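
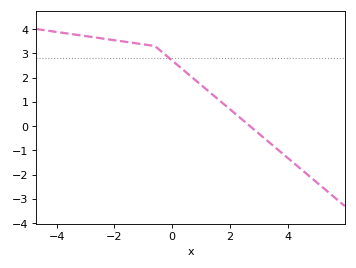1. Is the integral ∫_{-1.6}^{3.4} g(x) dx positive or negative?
positive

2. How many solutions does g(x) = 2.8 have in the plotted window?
1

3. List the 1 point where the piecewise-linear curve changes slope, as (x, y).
(-0.6, 3.3)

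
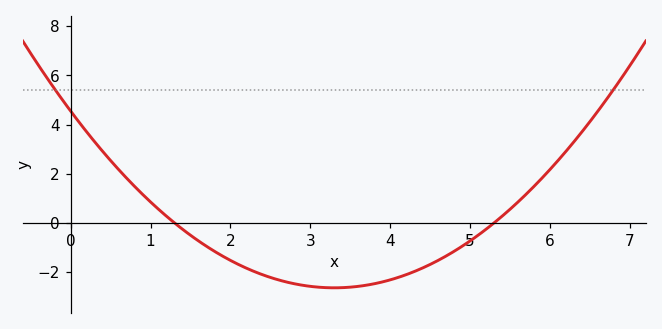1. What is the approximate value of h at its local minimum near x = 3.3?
-2.6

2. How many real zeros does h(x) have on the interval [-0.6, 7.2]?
2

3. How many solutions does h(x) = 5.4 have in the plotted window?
2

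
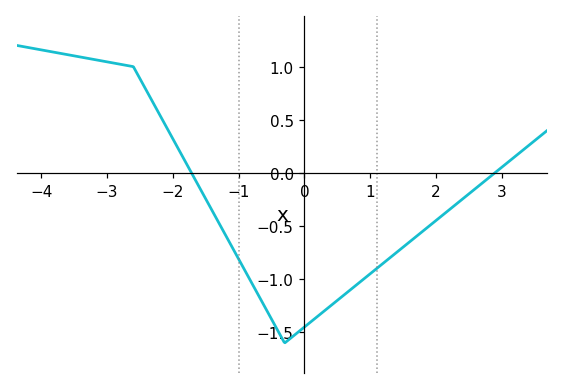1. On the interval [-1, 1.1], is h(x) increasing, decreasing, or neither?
neither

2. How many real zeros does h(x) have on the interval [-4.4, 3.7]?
2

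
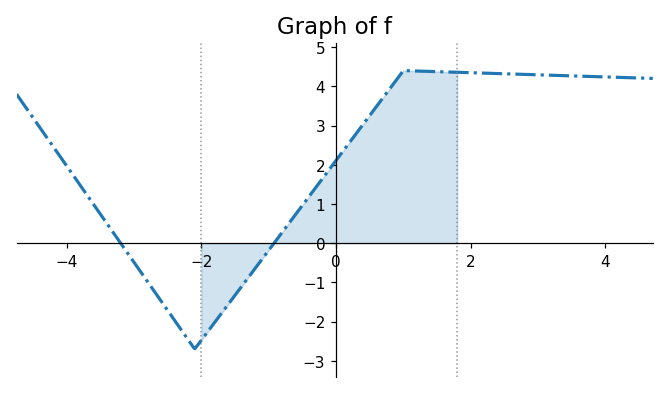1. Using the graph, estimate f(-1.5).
-1.3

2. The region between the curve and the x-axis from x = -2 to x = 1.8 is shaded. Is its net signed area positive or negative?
positive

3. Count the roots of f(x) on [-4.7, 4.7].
2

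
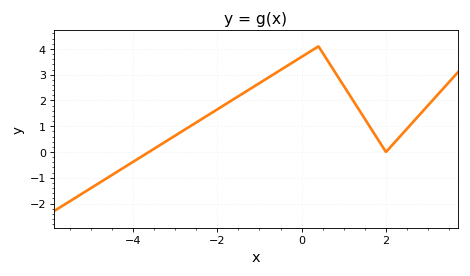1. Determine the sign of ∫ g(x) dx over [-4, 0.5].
positive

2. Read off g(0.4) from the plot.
4.1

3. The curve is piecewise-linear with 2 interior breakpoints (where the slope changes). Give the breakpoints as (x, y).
(0.4, 4.1); (2, 0)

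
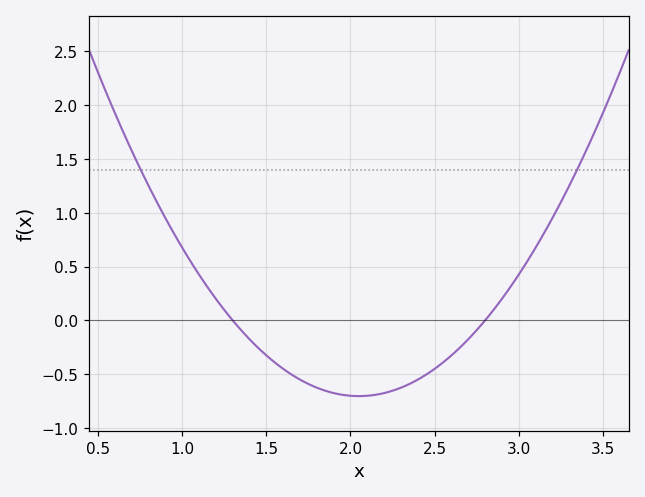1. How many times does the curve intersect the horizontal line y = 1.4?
2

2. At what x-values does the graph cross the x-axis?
1.3, 2.8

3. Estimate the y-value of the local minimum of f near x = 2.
-0.7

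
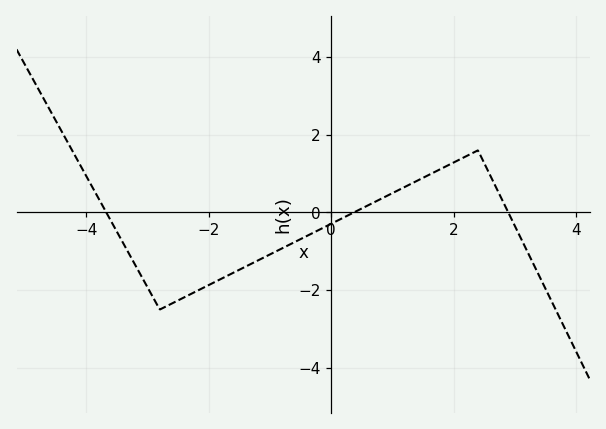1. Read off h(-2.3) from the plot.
-2.2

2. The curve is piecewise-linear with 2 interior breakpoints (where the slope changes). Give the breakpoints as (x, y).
(-2.8, -2.5); (2.4, 1.6)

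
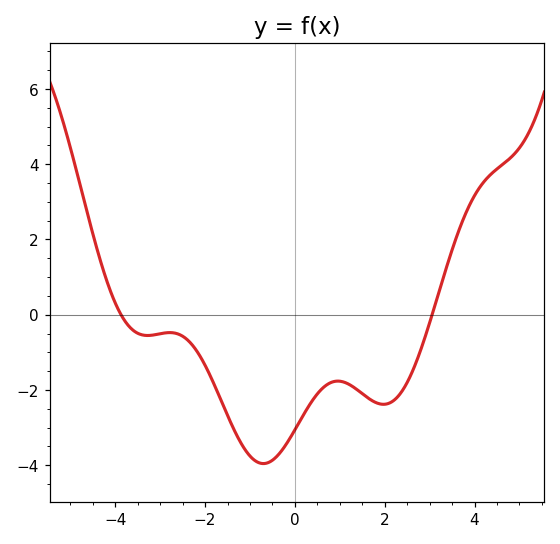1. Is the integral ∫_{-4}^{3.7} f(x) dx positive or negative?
negative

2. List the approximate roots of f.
-3.87, 3.06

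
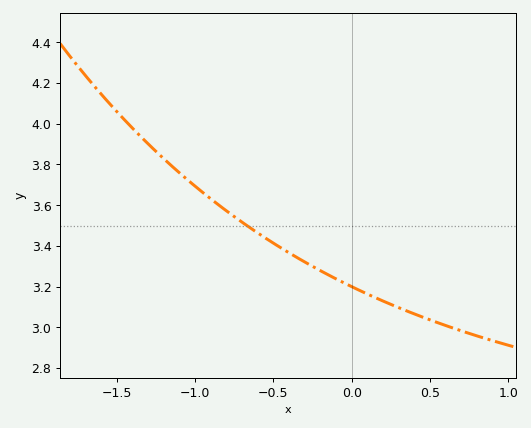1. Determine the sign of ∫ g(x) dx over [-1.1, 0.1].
positive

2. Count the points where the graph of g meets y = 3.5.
1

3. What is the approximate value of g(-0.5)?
3.41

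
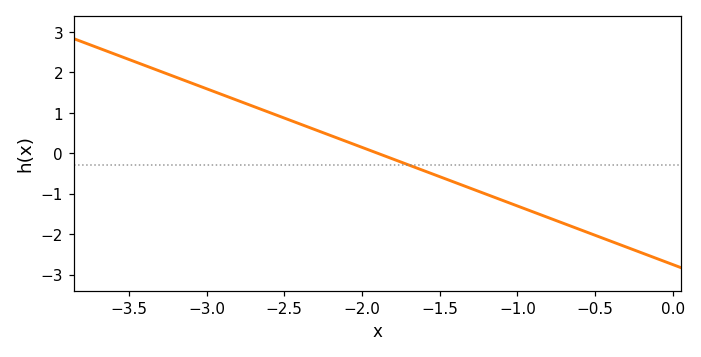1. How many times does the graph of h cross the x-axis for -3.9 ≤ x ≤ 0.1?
1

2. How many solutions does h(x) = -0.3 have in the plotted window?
1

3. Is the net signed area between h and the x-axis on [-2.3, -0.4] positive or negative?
negative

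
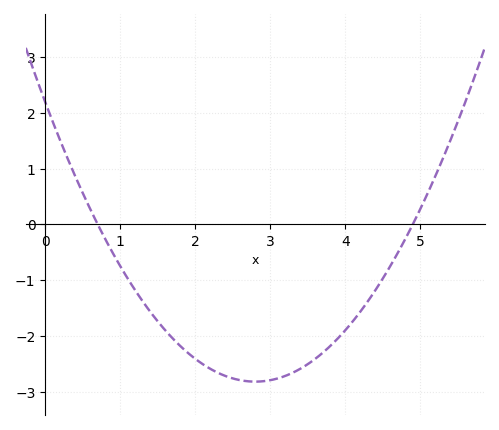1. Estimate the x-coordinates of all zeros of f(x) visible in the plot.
0.7, 4.9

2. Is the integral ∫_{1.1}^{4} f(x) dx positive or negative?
negative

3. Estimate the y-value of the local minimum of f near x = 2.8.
-2.82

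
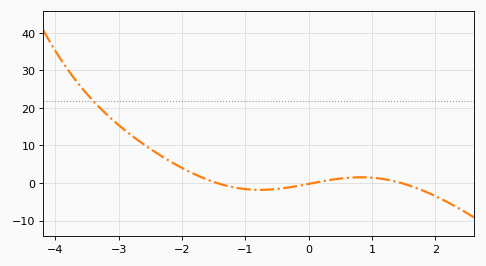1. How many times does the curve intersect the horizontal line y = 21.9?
1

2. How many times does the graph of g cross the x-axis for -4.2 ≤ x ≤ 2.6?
3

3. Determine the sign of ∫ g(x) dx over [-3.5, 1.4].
positive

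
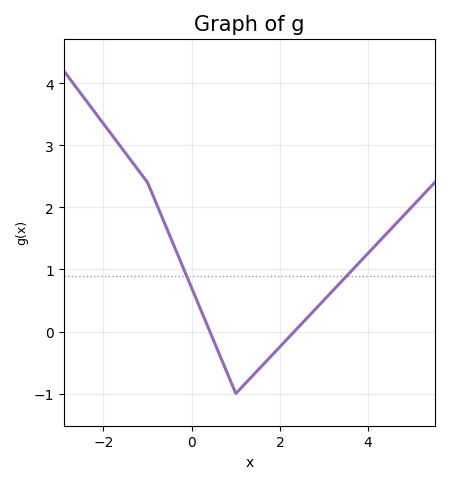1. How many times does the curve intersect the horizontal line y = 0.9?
2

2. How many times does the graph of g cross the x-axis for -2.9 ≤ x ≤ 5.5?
2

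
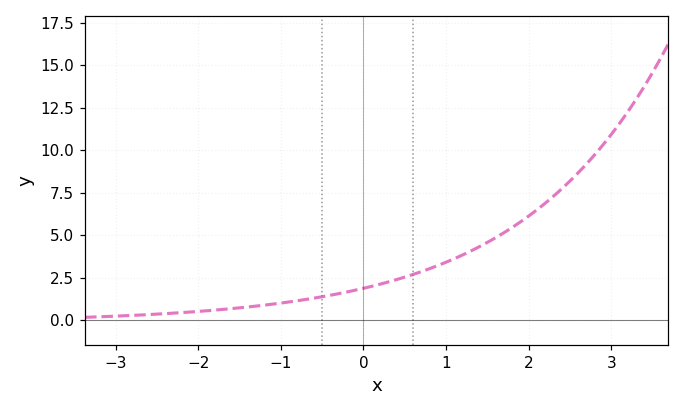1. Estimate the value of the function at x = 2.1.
6.4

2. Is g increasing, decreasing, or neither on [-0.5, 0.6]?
increasing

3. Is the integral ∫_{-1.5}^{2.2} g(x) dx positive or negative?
positive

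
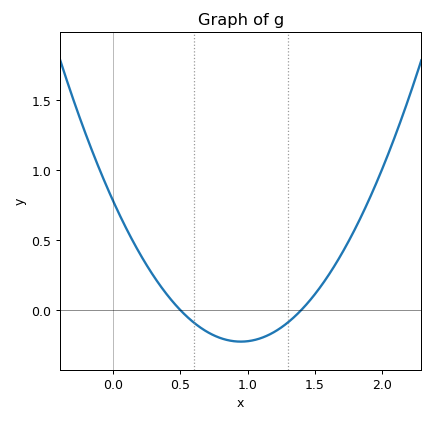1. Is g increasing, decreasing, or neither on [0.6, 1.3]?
neither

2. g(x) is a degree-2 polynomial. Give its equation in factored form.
y = 1.12(x - 0.5)(x - 1.4)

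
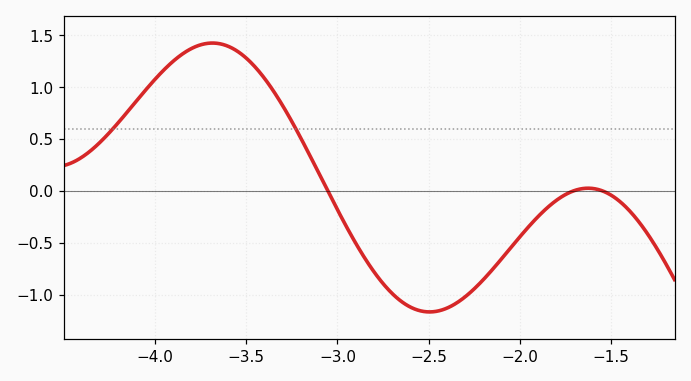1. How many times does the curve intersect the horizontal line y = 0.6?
2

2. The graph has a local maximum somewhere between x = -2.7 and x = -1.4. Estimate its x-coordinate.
-1.65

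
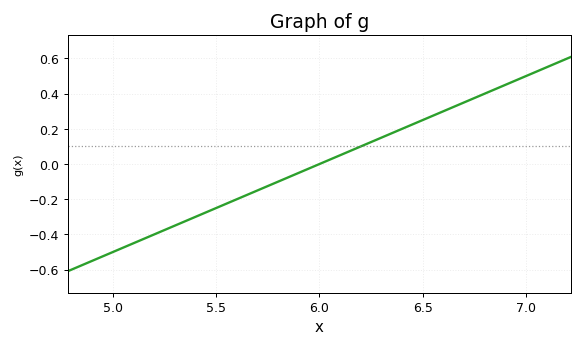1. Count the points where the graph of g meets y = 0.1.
1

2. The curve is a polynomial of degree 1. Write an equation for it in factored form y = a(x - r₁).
y = 0.5(x - 6)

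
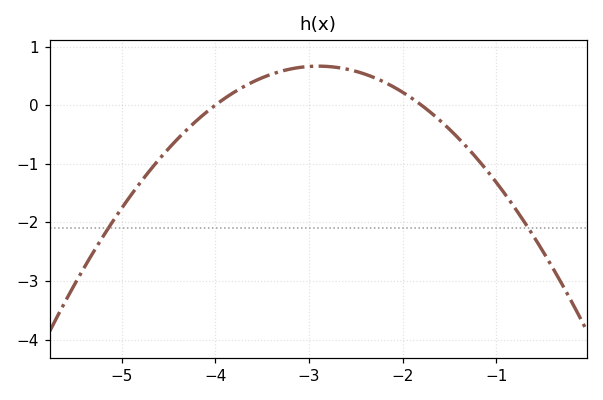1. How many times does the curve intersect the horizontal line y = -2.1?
2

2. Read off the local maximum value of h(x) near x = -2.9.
0.7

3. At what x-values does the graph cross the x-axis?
-4, -1.8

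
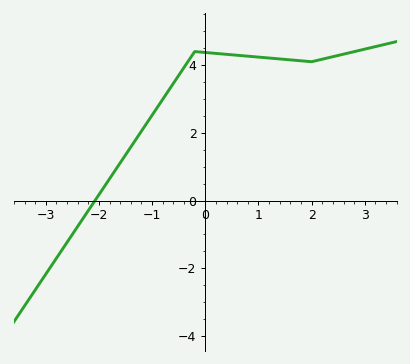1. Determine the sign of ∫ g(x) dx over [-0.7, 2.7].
positive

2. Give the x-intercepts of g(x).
-2.07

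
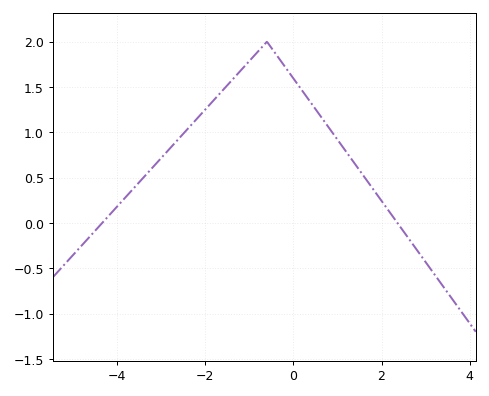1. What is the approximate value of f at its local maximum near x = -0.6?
2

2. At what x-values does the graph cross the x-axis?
-4.34, 2.36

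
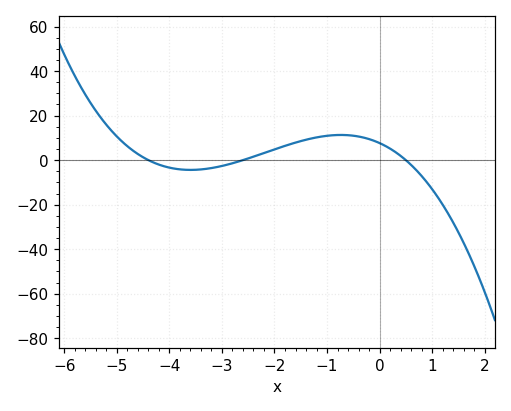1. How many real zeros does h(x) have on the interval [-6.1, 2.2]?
3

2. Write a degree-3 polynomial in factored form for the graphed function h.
y = -1.34(x + 4.4)(x + 2.6)(x - 0.5)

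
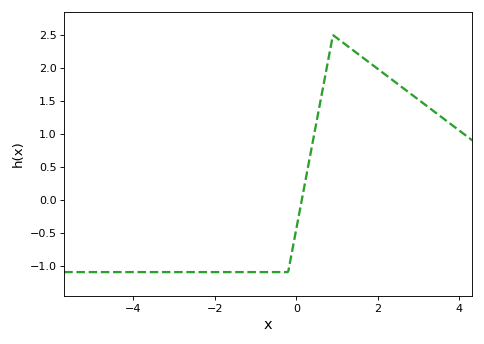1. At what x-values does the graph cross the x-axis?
0.136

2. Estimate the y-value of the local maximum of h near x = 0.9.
2.5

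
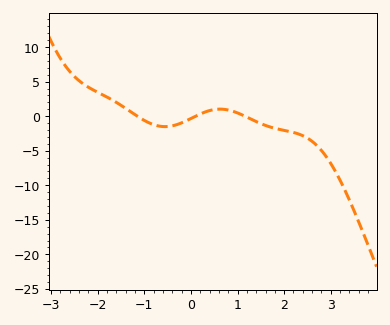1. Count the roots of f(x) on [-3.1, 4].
3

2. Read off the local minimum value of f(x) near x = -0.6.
-1.5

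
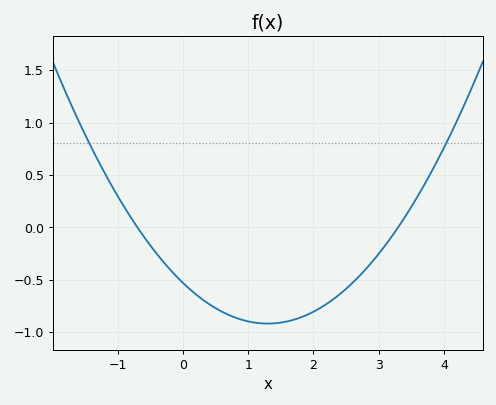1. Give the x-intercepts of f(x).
-0.7, 3.3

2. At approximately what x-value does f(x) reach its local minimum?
1.3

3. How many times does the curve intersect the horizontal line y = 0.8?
2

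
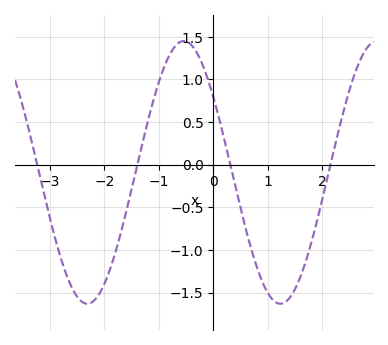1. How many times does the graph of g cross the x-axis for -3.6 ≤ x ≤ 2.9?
4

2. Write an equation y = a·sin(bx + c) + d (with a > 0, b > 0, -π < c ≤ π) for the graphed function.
y = 1.54sin(1.8x + 2.5) - 0.09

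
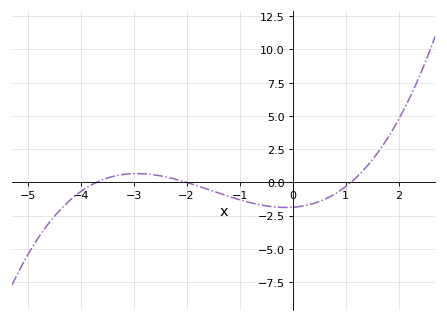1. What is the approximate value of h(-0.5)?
-2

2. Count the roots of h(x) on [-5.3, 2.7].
3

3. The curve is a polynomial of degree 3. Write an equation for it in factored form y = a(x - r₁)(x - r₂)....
y = 0.23(x + 3.7)(x + 2)(x - 1.1)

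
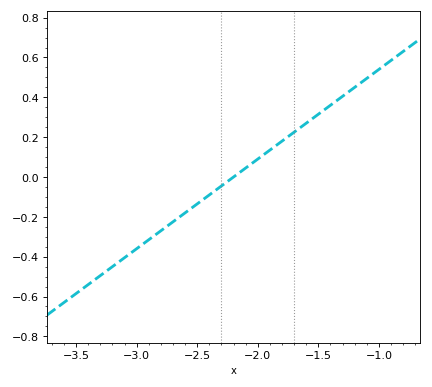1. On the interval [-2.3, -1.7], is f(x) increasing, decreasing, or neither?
increasing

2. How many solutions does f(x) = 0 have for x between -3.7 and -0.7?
1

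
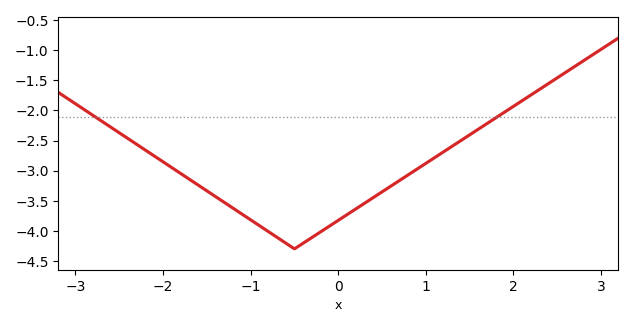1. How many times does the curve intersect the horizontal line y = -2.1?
2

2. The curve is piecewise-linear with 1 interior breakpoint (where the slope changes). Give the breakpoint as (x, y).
(-0.5, -4.3)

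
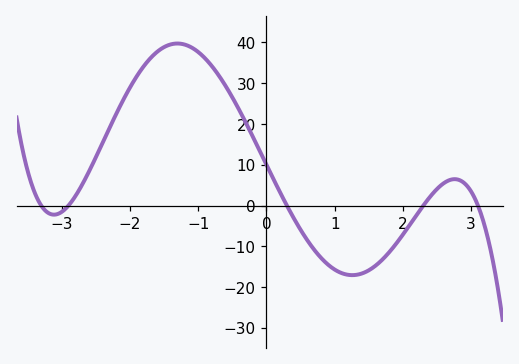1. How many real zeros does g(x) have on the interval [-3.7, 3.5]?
5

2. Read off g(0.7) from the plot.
-11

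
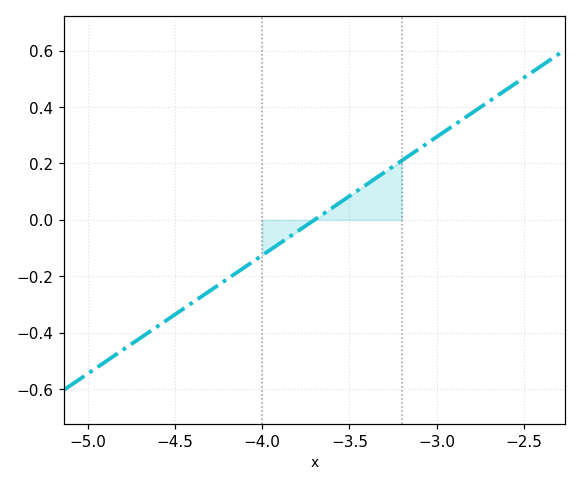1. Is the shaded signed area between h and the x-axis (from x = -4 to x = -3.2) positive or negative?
positive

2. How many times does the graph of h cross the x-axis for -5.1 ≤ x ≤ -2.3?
1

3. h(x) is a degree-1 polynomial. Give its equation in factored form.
y = 0.42(x + 3.7)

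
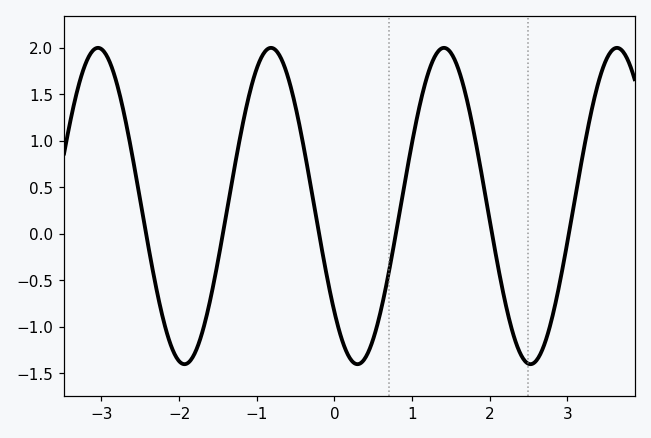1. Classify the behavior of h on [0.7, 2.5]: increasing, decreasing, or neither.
neither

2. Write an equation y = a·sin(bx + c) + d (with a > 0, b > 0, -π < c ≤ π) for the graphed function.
y = 1.7sin(2.8x - 2.4) + 0.3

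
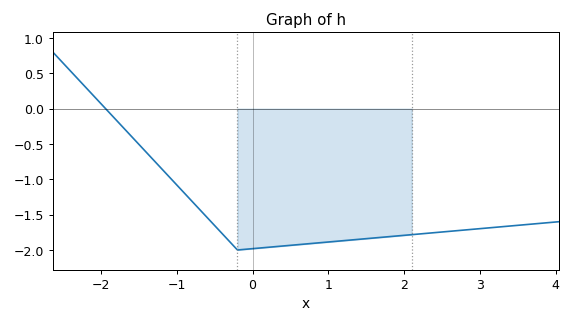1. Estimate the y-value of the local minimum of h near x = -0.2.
-2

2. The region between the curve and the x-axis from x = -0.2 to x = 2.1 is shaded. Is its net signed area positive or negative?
negative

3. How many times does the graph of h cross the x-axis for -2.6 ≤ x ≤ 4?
1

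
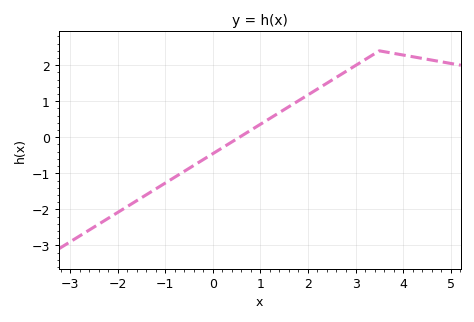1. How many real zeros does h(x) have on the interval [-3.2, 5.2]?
1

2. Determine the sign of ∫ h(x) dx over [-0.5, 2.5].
positive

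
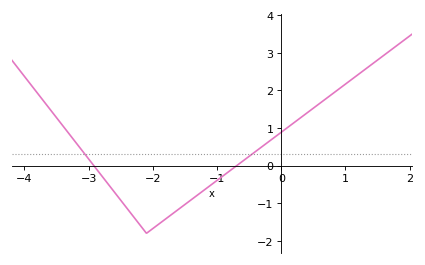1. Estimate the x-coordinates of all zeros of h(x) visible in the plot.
-2.9, -0.7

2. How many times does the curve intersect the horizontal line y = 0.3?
2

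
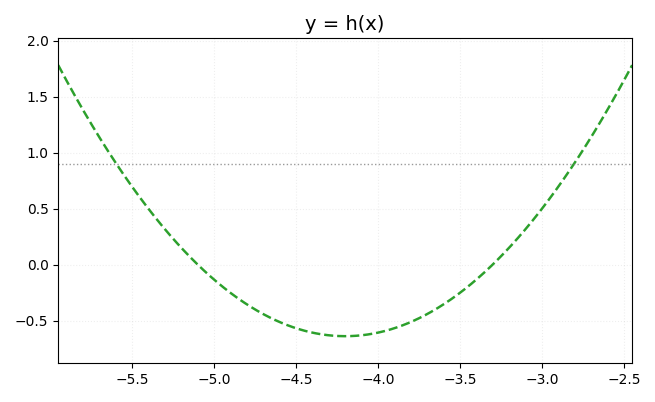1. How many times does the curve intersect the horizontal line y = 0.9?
2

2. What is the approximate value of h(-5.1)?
0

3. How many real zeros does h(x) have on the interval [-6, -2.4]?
2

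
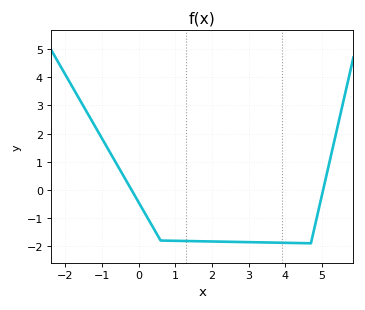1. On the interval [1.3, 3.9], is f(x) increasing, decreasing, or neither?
decreasing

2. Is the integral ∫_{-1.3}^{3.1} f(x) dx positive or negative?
negative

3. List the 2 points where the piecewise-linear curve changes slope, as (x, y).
(0.6, -1.8); (4.7, -1.9)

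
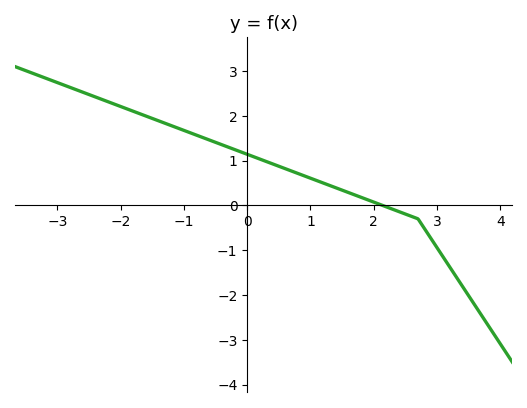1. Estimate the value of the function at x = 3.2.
-1.37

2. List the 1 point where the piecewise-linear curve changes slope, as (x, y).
(2.7, -0.3)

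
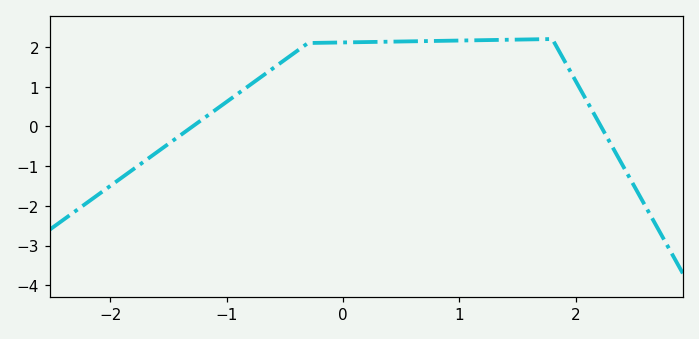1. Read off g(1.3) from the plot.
2.2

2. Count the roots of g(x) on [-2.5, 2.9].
2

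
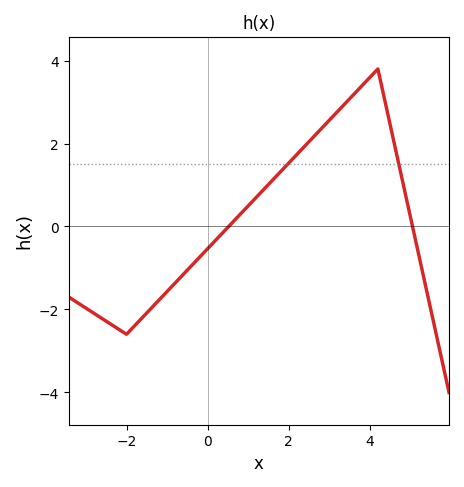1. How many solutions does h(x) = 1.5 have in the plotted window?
2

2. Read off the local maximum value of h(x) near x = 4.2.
3.8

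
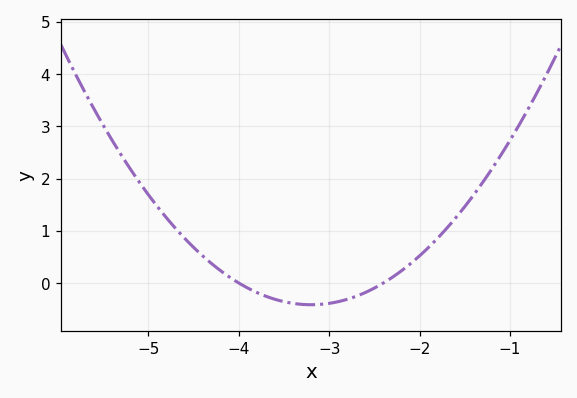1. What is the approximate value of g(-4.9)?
1.46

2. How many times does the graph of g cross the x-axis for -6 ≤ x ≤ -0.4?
2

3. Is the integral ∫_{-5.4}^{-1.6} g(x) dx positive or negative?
positive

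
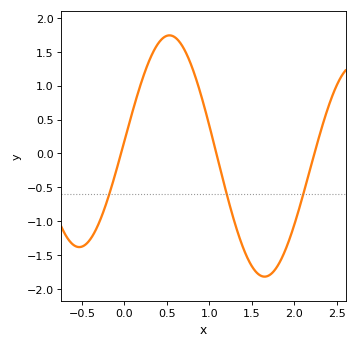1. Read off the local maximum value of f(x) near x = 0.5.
1.74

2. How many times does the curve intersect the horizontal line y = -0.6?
3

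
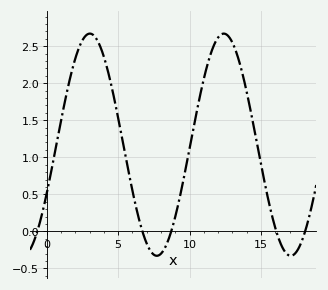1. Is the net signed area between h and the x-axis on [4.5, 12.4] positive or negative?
positive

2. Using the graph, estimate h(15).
0.9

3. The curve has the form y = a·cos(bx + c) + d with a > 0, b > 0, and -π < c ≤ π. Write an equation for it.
y = 1.5cos(0.67x - 2) + 1.17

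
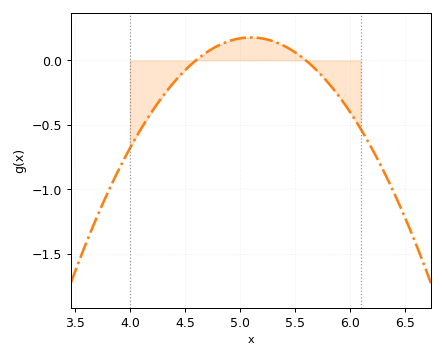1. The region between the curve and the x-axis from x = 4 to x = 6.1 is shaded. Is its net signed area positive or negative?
negative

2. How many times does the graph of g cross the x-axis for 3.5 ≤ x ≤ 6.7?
2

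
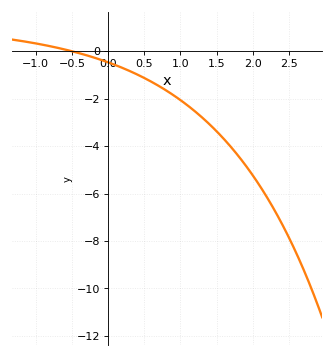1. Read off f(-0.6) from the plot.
0.072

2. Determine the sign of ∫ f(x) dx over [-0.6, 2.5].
negative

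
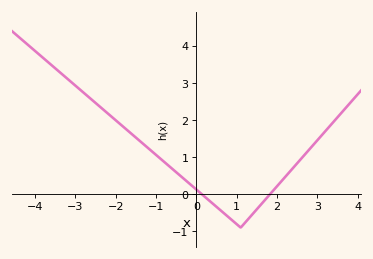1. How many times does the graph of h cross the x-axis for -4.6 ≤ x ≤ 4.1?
2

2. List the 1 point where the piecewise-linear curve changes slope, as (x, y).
(1.1, -0.9)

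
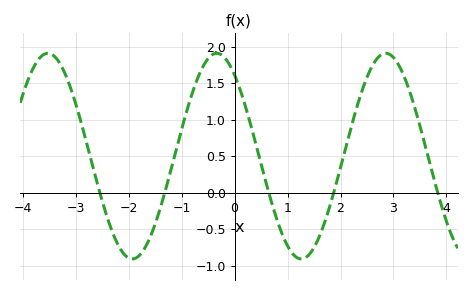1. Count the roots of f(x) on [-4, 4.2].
5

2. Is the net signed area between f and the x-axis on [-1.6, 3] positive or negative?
positive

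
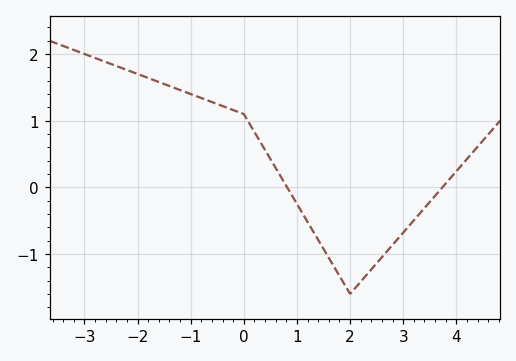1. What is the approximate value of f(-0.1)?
1.1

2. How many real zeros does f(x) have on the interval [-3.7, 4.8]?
2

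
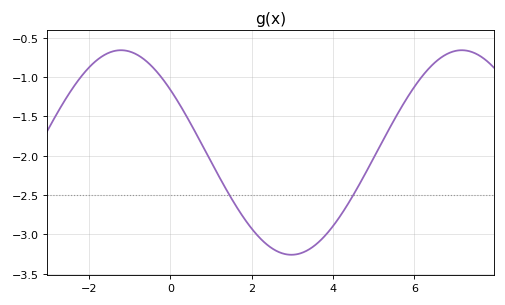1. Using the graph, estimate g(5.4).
-1.65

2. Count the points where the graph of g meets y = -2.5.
2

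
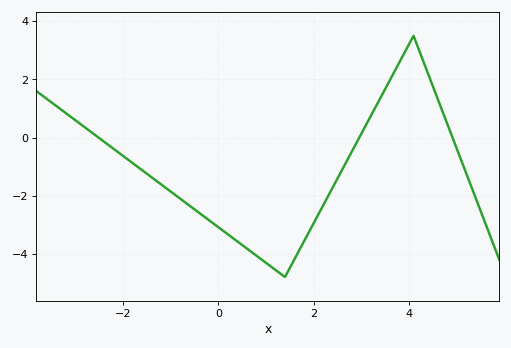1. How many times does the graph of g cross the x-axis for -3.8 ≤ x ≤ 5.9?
3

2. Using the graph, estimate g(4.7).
0.934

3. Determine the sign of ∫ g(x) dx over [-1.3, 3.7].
negative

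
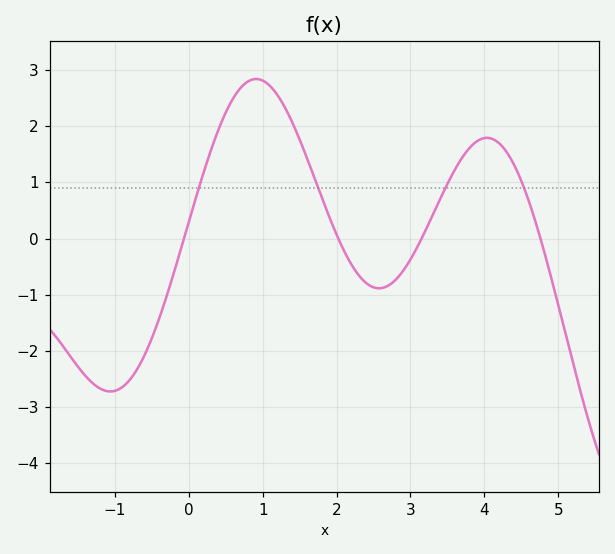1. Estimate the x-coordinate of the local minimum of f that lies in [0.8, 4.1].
2.6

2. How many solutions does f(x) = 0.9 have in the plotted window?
4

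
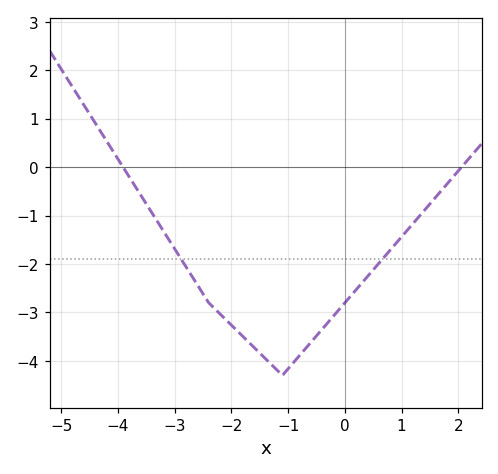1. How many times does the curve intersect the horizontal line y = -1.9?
2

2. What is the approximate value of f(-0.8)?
-3.9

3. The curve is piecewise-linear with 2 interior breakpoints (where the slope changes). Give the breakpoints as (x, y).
(-2.4, -2.8); (-1.1, -4.3)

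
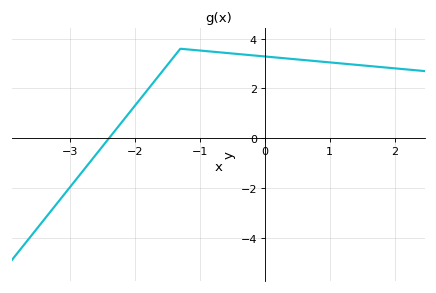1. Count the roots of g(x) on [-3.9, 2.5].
1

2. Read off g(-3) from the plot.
-2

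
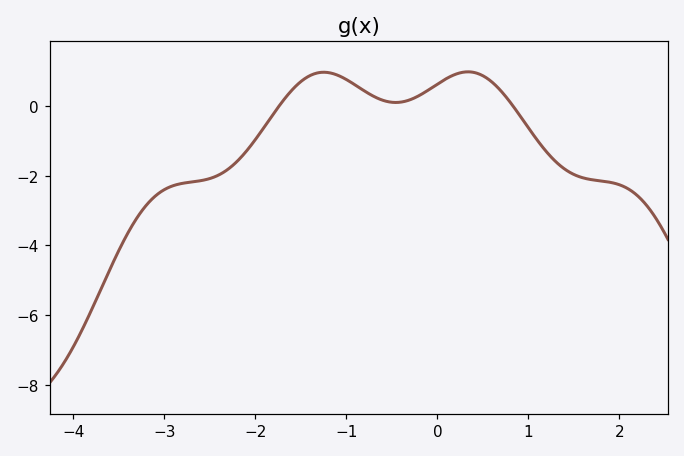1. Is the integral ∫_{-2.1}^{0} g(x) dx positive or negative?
positive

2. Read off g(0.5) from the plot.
0.8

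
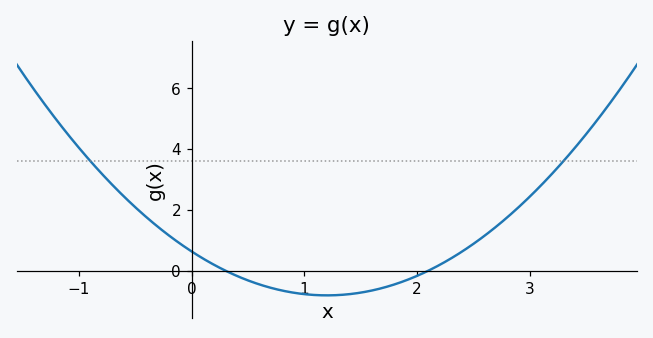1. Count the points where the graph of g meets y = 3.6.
2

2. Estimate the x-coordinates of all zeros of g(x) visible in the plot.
0.3, 2.1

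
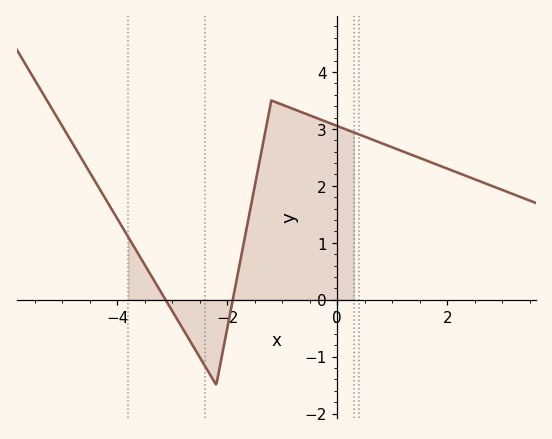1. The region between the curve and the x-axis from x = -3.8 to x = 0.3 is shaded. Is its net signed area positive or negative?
positive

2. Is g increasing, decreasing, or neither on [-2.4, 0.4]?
neither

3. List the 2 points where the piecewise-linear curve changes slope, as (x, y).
(-2.2, -1.5); (-1.2, 3.5)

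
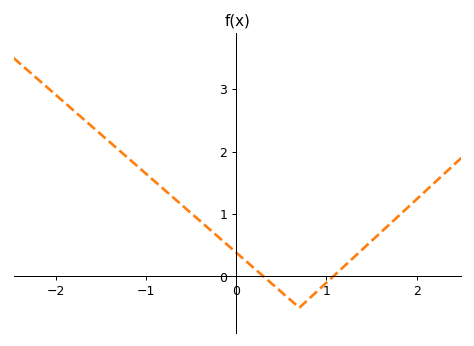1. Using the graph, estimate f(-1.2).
1.9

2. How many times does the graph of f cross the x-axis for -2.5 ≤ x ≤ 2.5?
2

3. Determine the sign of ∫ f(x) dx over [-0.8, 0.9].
positive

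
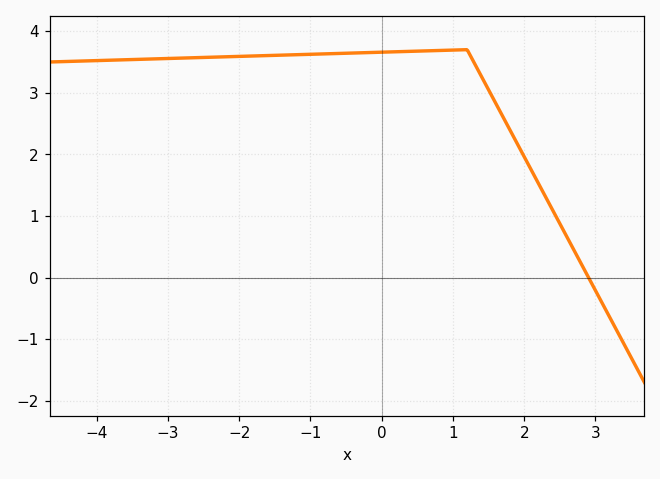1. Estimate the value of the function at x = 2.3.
1.3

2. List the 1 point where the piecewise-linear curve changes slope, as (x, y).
(1.2, 3.7)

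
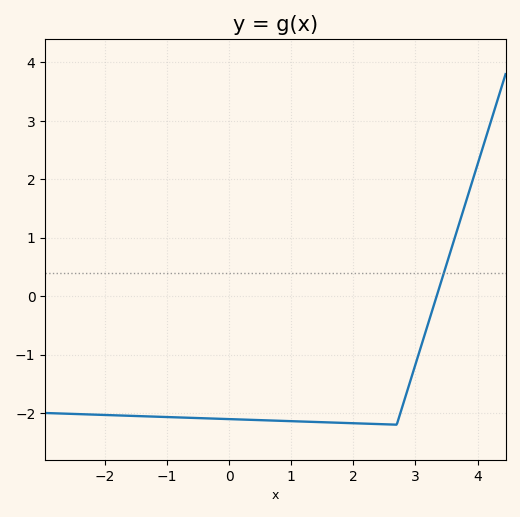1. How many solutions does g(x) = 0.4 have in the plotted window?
1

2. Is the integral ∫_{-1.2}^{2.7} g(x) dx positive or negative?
negative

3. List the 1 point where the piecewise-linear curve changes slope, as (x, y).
(2.7, -2.2)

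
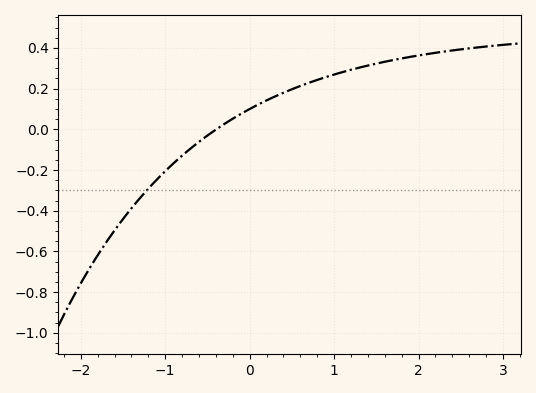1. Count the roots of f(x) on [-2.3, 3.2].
1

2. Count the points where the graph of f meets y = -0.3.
1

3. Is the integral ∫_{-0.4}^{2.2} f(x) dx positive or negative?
positive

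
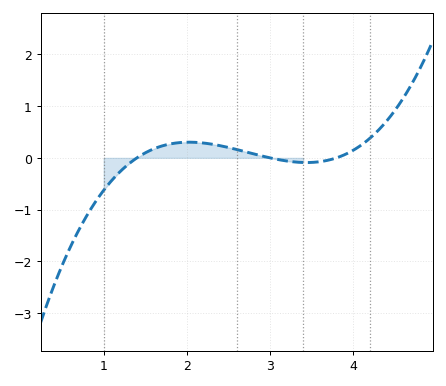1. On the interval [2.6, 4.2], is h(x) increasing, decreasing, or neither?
neither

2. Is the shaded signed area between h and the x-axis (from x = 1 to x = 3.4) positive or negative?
positive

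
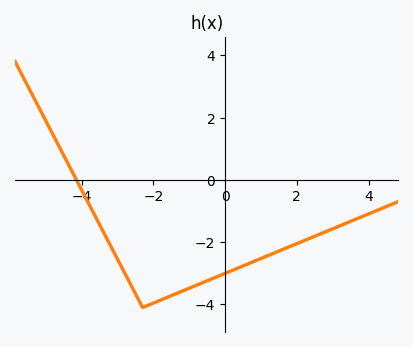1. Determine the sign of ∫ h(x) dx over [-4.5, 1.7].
negative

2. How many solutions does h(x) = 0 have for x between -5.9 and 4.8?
1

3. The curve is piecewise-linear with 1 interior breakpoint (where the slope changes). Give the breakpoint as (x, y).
(-2.3, -4.1)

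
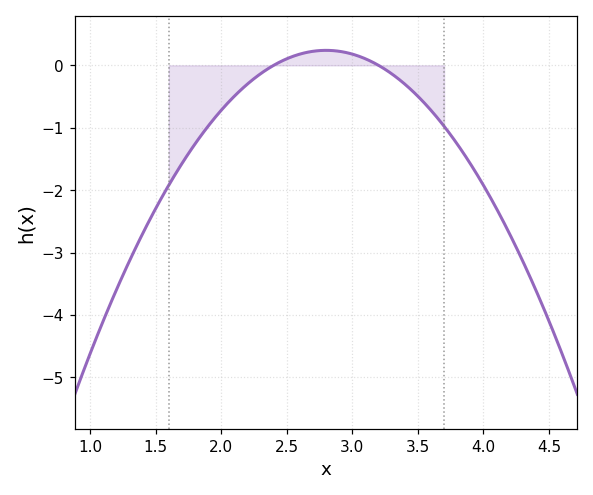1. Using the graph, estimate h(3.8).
-1.3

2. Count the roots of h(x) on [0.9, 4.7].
2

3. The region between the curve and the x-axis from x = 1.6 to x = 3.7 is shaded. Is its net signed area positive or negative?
negative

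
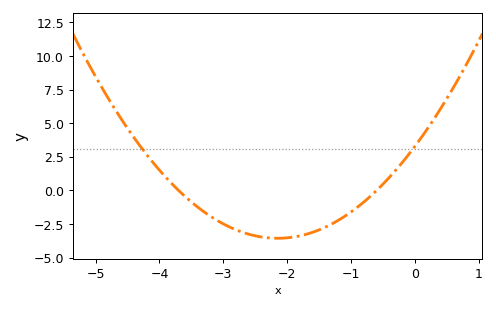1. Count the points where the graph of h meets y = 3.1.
2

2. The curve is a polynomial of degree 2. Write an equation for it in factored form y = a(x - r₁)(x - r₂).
y = 1.48(x + 3.7)(x + 0.6)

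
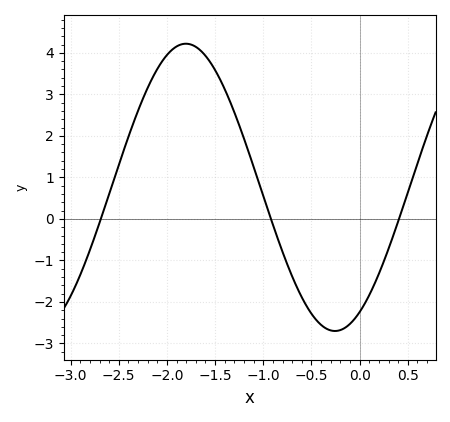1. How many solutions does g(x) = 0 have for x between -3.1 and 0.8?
3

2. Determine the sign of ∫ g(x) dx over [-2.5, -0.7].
positive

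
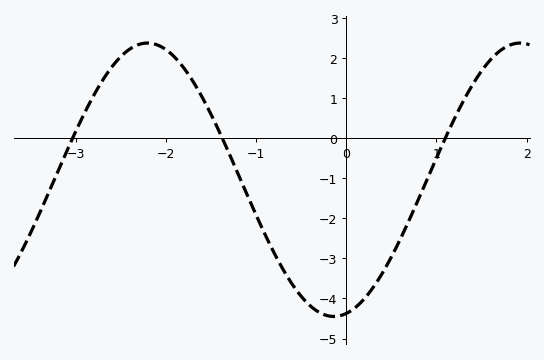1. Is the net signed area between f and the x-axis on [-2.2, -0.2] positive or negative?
negative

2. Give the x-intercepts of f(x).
-3, -1.4, 1.1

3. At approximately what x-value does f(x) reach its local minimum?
-0.1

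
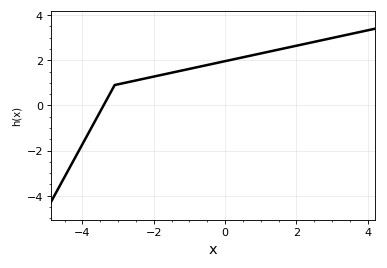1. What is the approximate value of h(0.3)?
2.06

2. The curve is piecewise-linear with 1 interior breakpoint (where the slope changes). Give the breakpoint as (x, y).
(-3.1, 0.9)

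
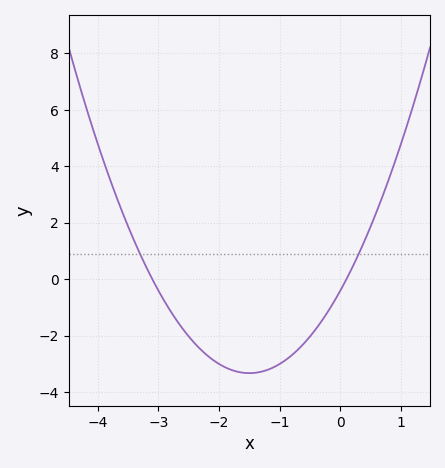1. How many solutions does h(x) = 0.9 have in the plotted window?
2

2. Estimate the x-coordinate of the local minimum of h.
-1.5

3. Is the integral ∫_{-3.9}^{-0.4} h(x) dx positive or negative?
negative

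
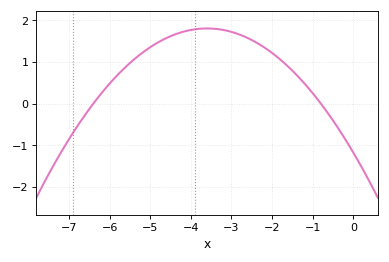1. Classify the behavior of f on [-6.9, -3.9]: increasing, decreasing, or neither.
increasing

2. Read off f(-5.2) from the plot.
1.2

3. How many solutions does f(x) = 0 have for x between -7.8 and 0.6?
2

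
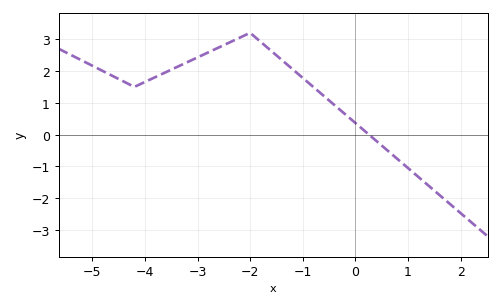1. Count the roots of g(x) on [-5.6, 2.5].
1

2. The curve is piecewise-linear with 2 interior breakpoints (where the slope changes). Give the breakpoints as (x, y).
(-4.2, 1.5); (-2, 3.2)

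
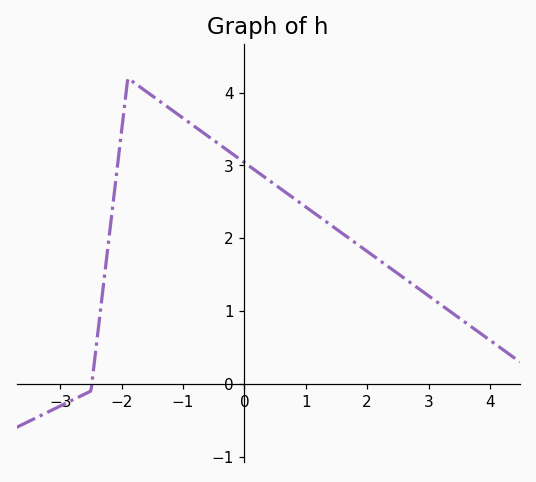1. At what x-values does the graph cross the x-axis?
-2.49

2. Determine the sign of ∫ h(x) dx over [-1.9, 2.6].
positive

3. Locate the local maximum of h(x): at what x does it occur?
-1.9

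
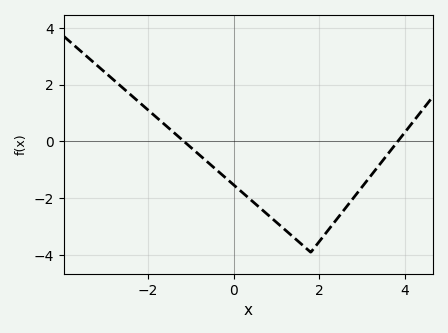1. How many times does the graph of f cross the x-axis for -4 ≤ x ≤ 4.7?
2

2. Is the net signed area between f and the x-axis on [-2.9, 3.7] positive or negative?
negative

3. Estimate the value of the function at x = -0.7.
-0.604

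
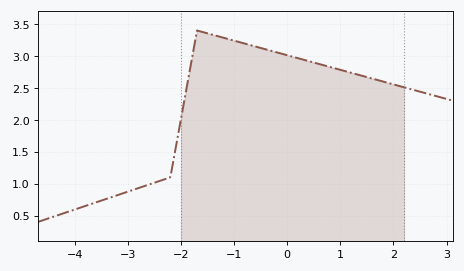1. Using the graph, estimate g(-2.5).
1.02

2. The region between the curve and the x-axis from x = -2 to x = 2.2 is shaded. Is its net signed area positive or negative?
positive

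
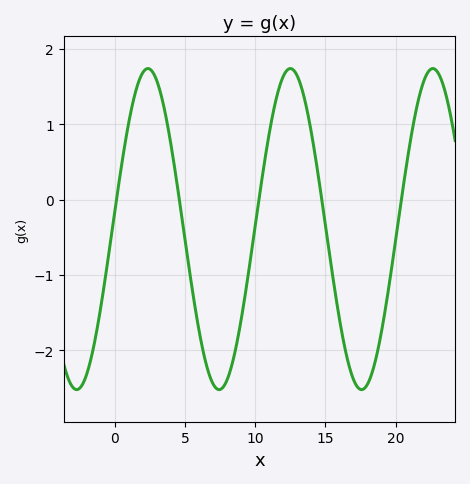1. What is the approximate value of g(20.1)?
-0.399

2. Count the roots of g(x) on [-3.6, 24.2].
5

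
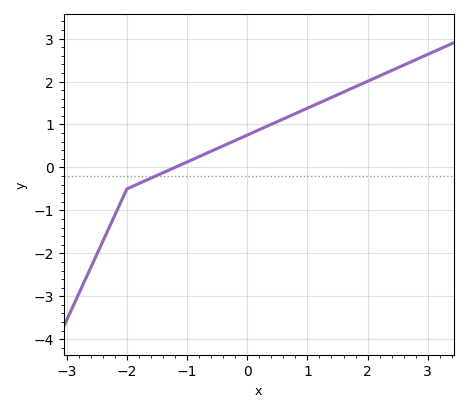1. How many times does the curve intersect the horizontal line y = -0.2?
1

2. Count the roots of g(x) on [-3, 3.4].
1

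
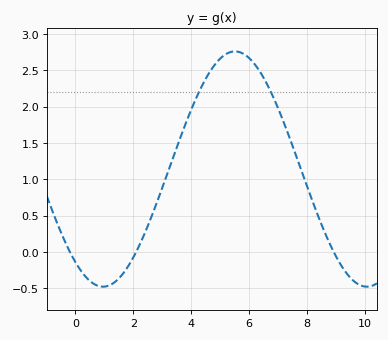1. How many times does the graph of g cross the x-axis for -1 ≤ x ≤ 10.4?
3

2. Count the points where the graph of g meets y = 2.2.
2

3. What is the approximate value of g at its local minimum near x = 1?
-0.48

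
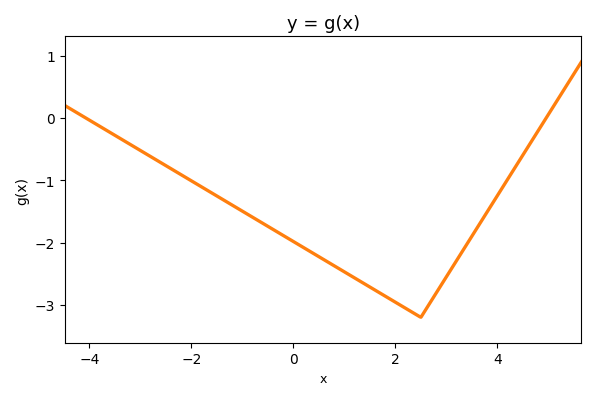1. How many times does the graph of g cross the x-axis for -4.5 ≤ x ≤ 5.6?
2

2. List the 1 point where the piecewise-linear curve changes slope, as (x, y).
(2.5, -3.2)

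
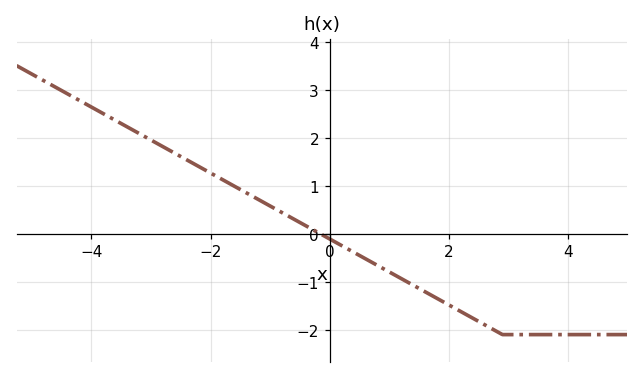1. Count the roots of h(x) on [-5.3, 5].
1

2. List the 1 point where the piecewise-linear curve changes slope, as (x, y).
(2.9, -2.1)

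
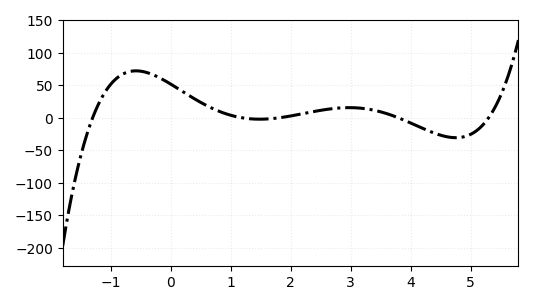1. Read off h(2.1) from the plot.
5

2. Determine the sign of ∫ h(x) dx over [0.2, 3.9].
positive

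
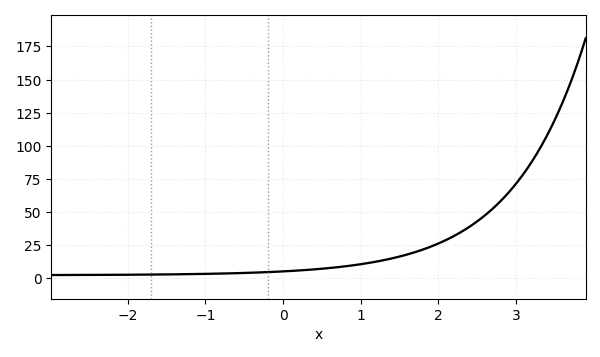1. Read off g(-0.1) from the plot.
4.87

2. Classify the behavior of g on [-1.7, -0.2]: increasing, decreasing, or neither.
increasing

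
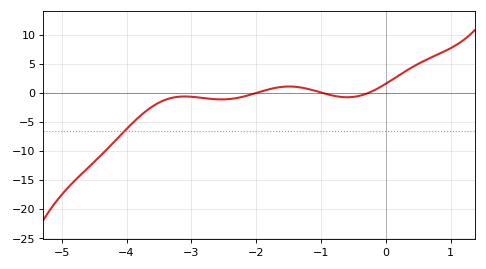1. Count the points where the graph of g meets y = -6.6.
1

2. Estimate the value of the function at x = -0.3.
-0.161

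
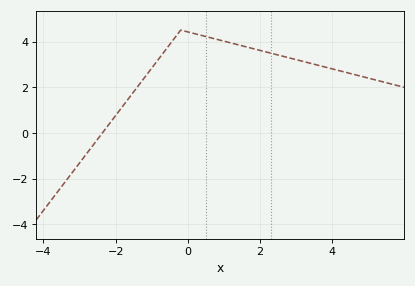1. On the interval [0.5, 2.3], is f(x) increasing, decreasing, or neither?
decreasing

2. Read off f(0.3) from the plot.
4.3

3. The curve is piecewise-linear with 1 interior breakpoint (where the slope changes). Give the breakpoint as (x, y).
(-0.2, 4.5)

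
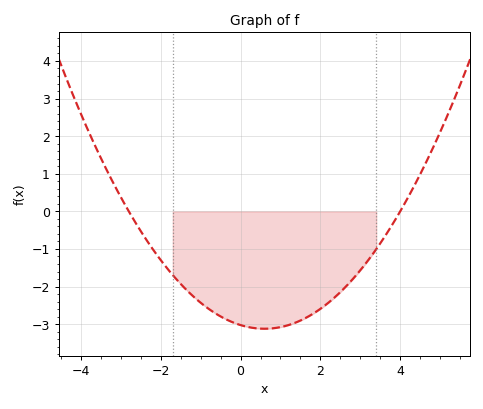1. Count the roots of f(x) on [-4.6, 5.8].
2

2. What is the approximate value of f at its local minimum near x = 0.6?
-3.1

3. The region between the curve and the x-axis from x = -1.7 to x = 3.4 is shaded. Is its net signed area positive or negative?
negative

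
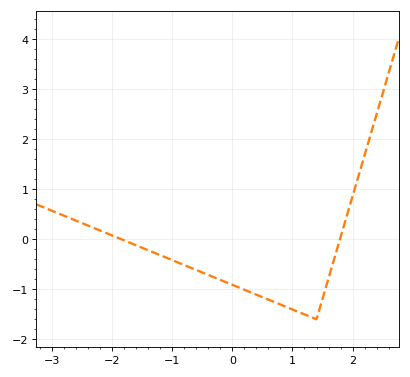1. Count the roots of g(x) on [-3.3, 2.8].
2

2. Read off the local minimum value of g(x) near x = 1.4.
-1.6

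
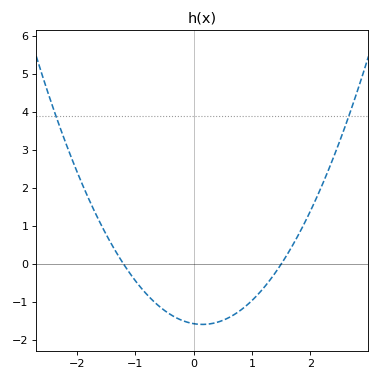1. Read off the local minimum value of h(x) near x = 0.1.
-1.6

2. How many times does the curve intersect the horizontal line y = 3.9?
2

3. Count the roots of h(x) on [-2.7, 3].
2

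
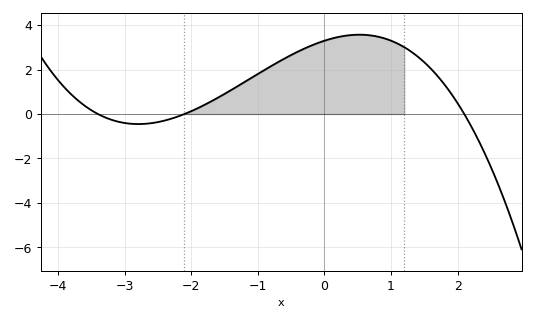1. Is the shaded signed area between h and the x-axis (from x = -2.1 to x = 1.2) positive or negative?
positive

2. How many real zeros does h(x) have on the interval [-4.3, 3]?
3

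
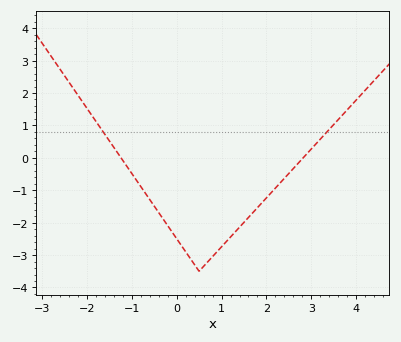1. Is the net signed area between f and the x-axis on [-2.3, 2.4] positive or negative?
negative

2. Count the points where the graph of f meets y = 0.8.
2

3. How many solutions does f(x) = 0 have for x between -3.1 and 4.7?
2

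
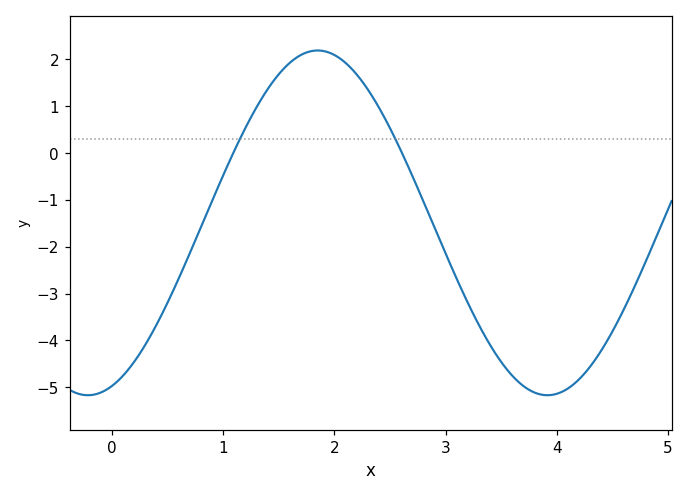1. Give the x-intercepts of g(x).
1.09, 2.61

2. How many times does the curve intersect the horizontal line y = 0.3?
2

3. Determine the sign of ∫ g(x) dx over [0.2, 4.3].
negative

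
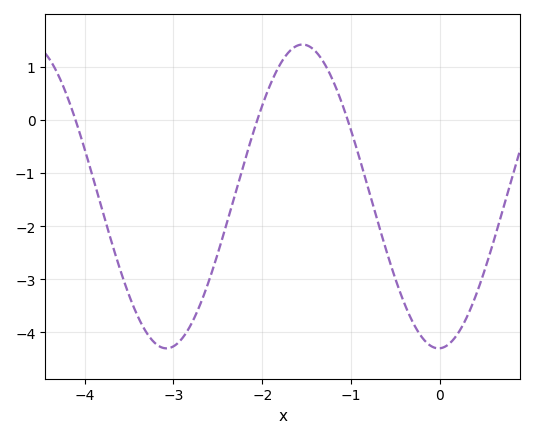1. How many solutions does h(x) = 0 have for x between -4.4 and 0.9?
3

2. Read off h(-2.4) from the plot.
-1.95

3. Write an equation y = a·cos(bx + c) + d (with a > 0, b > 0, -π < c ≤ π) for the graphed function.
y = 2.86cos(2.05x - 3.11) - 1.44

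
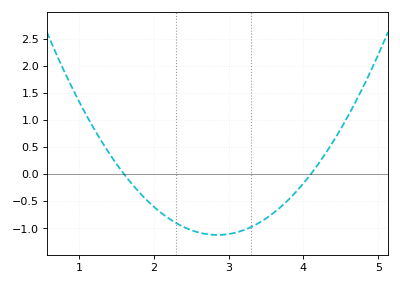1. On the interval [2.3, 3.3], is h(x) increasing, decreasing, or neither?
neither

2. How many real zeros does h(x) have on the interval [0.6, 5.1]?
2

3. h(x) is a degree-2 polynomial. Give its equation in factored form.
y = 0.72(x - 1.6)(x - 4.1)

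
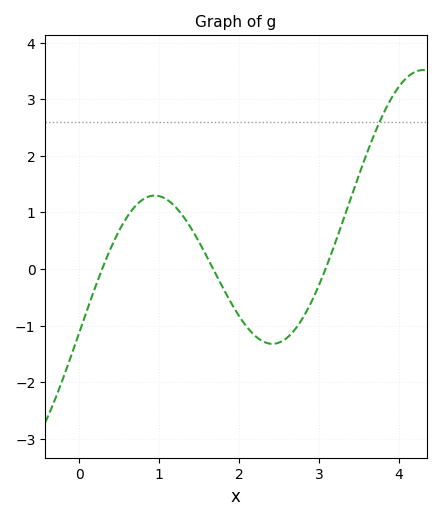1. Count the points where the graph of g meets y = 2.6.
1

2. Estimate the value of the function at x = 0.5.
0.7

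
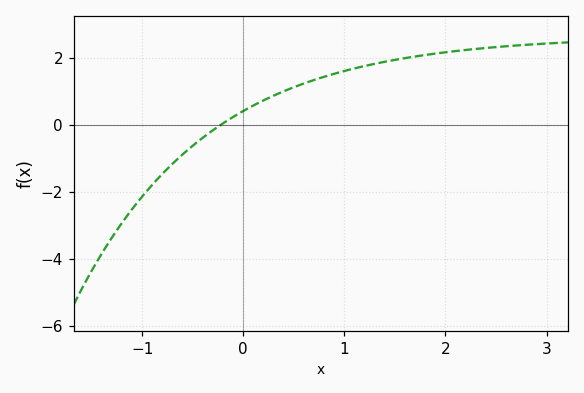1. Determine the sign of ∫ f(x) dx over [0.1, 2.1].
positive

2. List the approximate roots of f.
-0.221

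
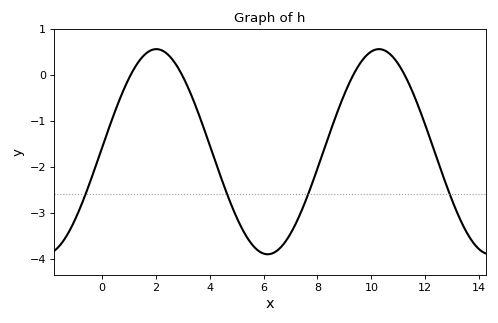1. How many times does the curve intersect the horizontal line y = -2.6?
4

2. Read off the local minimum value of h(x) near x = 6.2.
-3.9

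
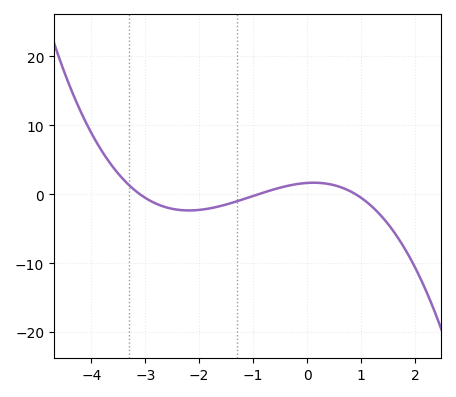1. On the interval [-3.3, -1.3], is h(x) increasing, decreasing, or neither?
neither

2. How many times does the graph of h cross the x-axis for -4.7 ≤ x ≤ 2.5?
3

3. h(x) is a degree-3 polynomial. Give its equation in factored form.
y = -0.65(x + 3.1)(x + 0.9)(x - 0.9)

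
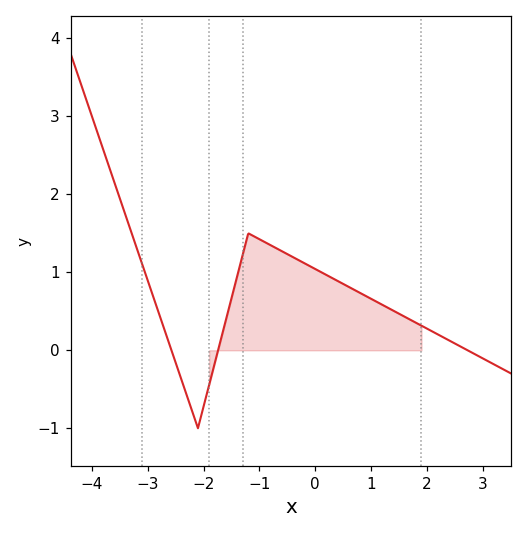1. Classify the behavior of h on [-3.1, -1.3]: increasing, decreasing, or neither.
neither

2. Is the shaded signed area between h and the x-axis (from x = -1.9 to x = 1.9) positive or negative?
positive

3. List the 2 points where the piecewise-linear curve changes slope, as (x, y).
(-2.1, -1); (-1.2, 1.5)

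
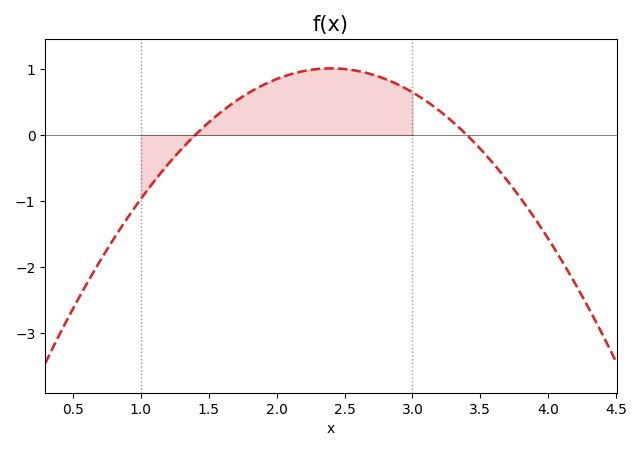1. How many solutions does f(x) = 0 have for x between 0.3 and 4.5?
2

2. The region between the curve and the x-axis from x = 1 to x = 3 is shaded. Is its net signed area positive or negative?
positive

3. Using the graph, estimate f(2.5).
1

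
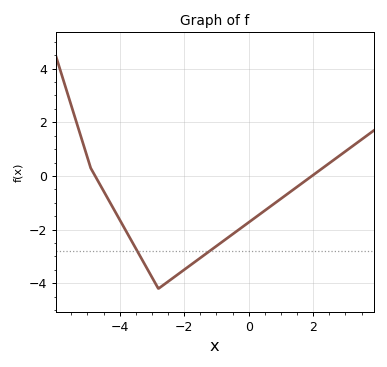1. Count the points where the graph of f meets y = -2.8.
2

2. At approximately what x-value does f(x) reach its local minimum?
-2.8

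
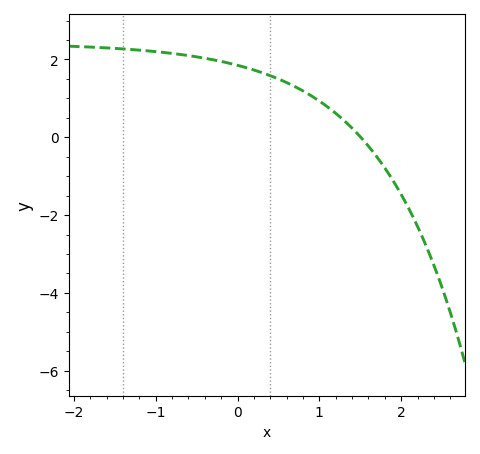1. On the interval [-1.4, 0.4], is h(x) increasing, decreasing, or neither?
decreasing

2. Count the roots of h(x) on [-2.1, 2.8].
1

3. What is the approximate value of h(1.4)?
0.2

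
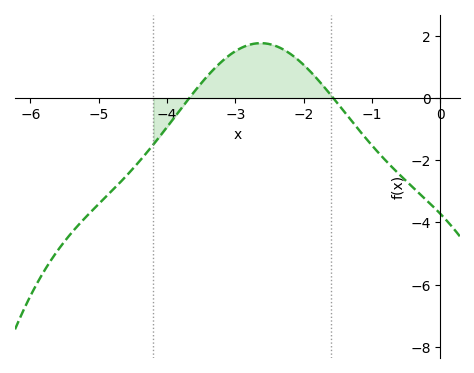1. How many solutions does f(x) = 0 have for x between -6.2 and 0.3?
2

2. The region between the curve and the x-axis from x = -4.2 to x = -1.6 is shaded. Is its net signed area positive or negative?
positive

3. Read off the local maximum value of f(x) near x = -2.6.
1.77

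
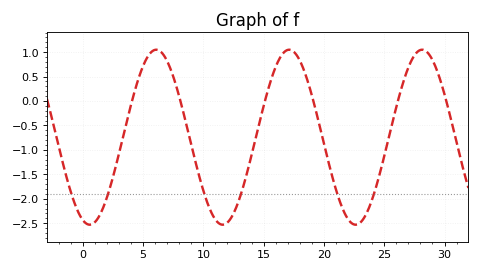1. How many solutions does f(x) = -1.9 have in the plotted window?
6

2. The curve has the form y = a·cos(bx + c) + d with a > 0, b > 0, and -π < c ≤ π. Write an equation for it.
y = 1.79cos(0.57x + 2.8) - 0.74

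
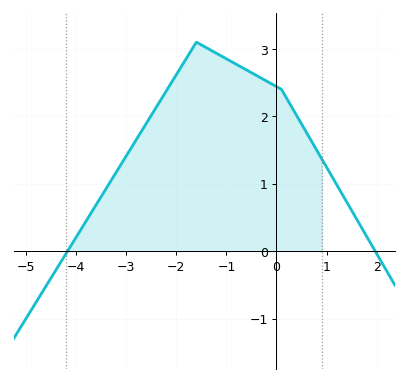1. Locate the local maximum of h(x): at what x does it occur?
-1.6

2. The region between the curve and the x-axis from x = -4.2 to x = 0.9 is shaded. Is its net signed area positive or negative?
positive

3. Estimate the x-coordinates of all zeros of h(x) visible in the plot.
-4.17, 1.97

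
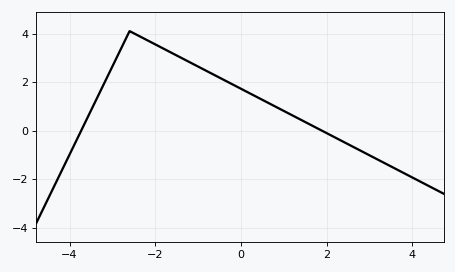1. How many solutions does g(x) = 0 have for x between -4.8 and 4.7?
2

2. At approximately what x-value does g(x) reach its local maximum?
-2.6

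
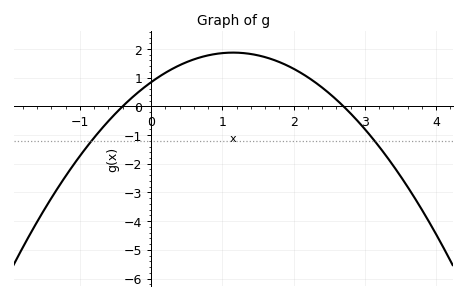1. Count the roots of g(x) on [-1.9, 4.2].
2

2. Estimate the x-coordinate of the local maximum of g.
1.1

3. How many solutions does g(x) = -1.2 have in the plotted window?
2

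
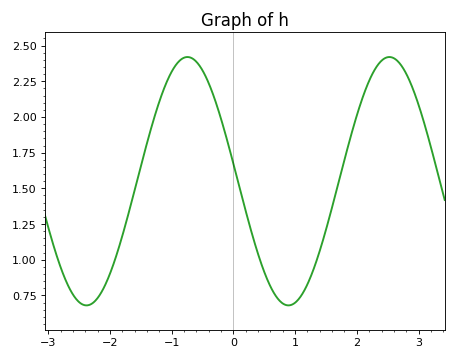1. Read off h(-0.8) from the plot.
2.42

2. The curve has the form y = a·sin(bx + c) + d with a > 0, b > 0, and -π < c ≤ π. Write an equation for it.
y = 0.87sin(1.9x + 3) + 1.55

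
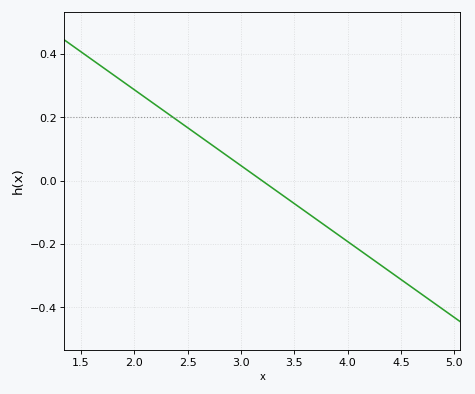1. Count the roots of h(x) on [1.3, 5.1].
1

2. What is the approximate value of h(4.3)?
-0.264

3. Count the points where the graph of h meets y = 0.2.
1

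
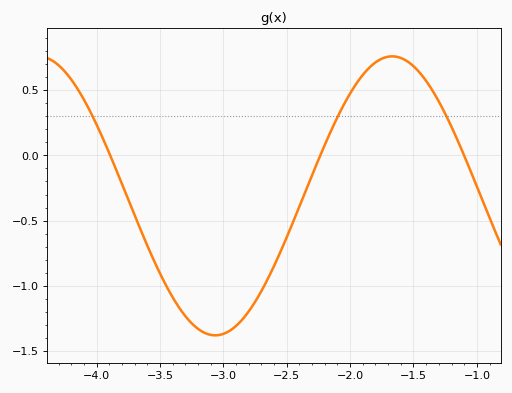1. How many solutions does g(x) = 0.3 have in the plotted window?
3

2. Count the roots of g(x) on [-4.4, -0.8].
3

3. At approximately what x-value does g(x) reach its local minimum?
-3.06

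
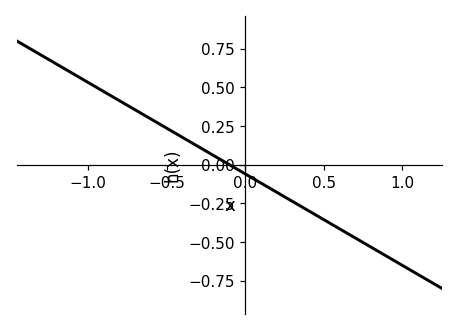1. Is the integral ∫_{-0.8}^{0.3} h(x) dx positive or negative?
positive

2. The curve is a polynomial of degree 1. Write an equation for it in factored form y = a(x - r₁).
y = -0.59(x + 0.1)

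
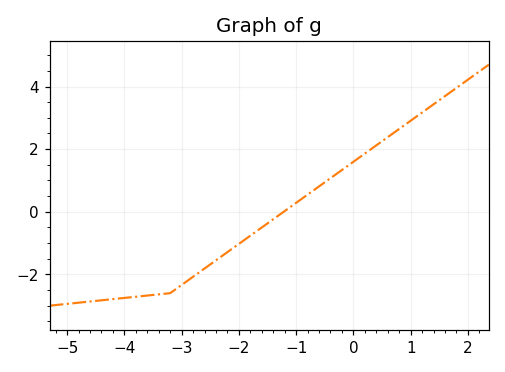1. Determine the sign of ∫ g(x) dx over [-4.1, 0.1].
negative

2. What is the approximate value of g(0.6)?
2.38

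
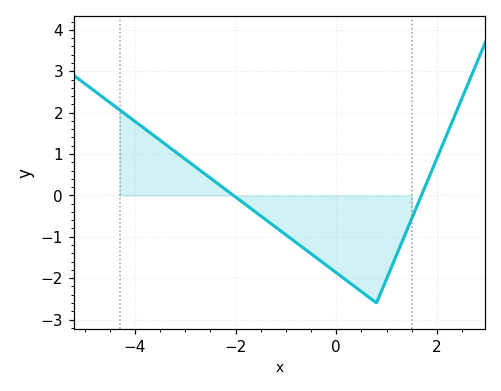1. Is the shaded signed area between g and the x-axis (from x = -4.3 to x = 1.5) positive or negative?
negative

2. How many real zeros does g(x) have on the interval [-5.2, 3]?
2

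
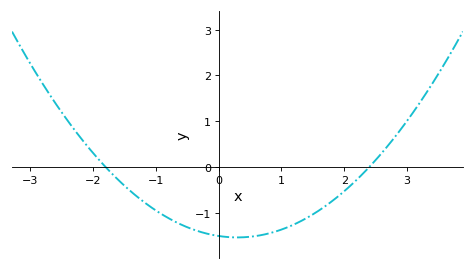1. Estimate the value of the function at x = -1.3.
-0.6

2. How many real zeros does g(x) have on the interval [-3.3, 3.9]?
2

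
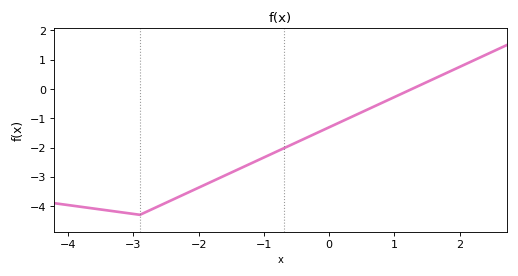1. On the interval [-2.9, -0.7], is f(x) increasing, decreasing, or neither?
increasing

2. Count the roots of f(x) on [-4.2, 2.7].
1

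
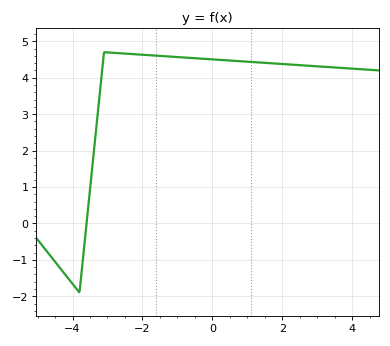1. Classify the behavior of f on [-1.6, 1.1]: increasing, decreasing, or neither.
decreasing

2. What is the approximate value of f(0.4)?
4.5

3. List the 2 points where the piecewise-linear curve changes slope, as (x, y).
(-3.8, -1.9); (-3.1, 4.7)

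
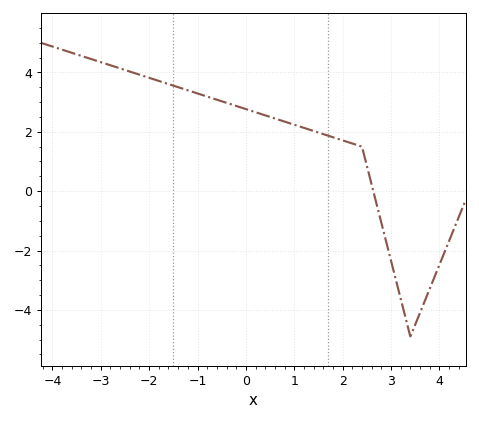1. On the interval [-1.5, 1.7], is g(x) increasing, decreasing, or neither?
decreasing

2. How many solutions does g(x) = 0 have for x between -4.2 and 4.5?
1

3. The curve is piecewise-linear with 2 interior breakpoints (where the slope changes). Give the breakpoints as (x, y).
(2.4, 1.5); (3.4, -4.9)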